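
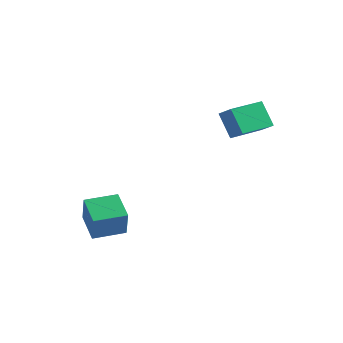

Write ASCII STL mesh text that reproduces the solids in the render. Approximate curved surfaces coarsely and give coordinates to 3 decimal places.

solid 
facet normal -0.605 0.756 0.252
outer loop
vertex -3.12 -2.565 0.289
vertex -1.819 -1.534 0.319
vertex -3.341 -2.241 -1.211
endloop
endfacet
facet normal -0.784 -0.621 -0.019
outer loop
vertex -2.361 -3.466 -1.619
vertex -3.12 -2.565 0.289
vertex -3.341 -2.241 -1.211
endloop
endfacet
facet normal -0.604 0.756 0.252
outer loop
vertex -3.341 -2.241 -1.211
vertex -1.819 -1.534 0.319
vertex -2.04 -1.211 -1.18
endloop
endfacet
facet normal -0.142 0.209 -0.968
outer loop
vertex -2.04 -1.211 -1.18
vertex -2.361 -3.466 -1.619
vertex -3.341 -2.241 -1.211
endloop
endfacet
facet normal 0.143 -0.208 0.968
outer loop
vertex -3.12 -2.565 0.289
vertex -0.839 -2.759 -0.089
vertex -1.819 -1.534 0.319
endloop
endfacet
facet normal -0.783 -0.621 -0.018
outer loop
vertex -2.14 -3.789 -0.12
vertex -3.12 -2.565 0.289
vertex -2.361 -3.466 -1.619
endloop
endfacet
facet normal 0.143 -0.209 0.967
outer loop
vertex -2.14 -3.789 -0.12
vertex -0.839 -2.759 -0.089
vertex -3.12 -2.565 0.289
endloop
endfacet
facet normal 0.784 0.621 0.018
outer loop
vertex -1.819 -1.534 0.319
vertex -0.839 -2.759 -0.089
vertex -2.04 -1.211 -1.18
endloop
endfacet
facet normal -0.143 0.209 -0.967
outer loop
vertex -1.06 -2.435 -1.589
vertex -2.361 -3.466 -1.619
vertex -2.04 -1.211 -1.18
endloop
endfacet
facet normal 0.784 0.621 0.019
outer loop
vertex -2.04 -1.211 -1.18
vertex -0.839 -2.759 -0.089
vertex -1.06 -2.435 -1.589
endloop
endfacet
facet normal 0.605 -0.756 -0.252
outer loop
vertex -1.06 -2.435 -1.589
vertex -2.14 -3.789 -0.12
vertex -2.361 -3.466 -1.619
endloop
endfacet
facet normal 0.604 -0.756 -0.252
outer loop
vertex -0.839 -2.759 -0.089
vertex -2.14 -3.789 -0.12
vertex -1.06 -2.435 -1.589
endloop
endfacet
facet normal -0.522 0.407 0.750
outer loop
vertex 2.488 2.019 4.998
vertex 3.455 3.793 4.709
vertex 1.807 2.289 4.378
endloop
endfacet
facet normal -0.474 -0.869 0.142
outer loop
vertex 2.605 1.667 3.231
vertex 2.488 2.019 4.998
vertex 1.807 2.289 4.378
endloop
endfacet
facet normal -0.521 0.406 0.750
outer loop
vertex 1.807 2.289 4.378
vertex 3.455 3.793 4.709
vertex 2.773 4.063 4.089
endloop
endfacet
facet normal -0.710 0.281 -0.646
outer loop
vertex 2.773 4.063 4.089
vertex 2.605 1.667 3.231
vertex 1.807 2.289 4.378
endloop
endfacet
facet normal 0.709 -0.281 0.646
outer loop
vertex 2.488 2.019 4.998
vertex 4.253 3.171 3.562
vertex 3.455 3.793 4.709
endloop
endfacet
facet normal -0.473 -0.869 0.142
outer loop
vertex 3.287 1.397 3.851
vertex 2.488 2.019 4.998
vertex 2.605 1.667 3.231
endloop
endfacet
facet normal 0.709 -0.281 0.646
outer loop
vertex 3.287 1.397 3.851
vertex 4.253 3.171 3.562
vertex 2.488 2.019 4.998
endloop
endfacet
facet normal 0.473 0.869 -0.142
outer loop
vertex 3.455 3.793 4.709
vertex 4.253 3.171 3.562
vertex 2.773 4.063 4.089
endloop
endfacet
facet normal -0.709 0.281 -0.647
outer loop
vertex 3.572 3.441 2.942
vertex 2.605 1.667 3.231
vertex 2.773 4.063 4.089
endloop
endfacet
facet normal 0.474 0.869 -0.142
outer loop
vertex 2.773 4.063 4.089
vertex 4.253 3.171 3.562
vertex 3.572 3.441 2.942
endloop
endfacet
facet normal 0.521 -0.406 -0.750
outer loop
vertex 3.572 3.441 2.942
vertex 3.287 1.397 3.851
vertex 2.605 1.667 3.231
endloop
endfacet
facet normal 0.522 -0.406 -0.750
outer loop
vertex 4.253 3.171 3.562
vertex 3.287 1.397 3.851
vertex 3.572 3.441 2.942
endloop
endfacet

endsolid


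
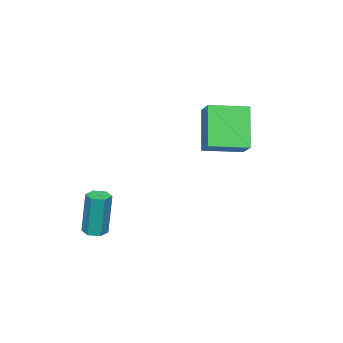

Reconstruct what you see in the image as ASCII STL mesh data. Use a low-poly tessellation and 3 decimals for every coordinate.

solid 
facet normal -0.001 -0.107 -0.994
outer loop
vertex 1.999 -2.553 -1.076
vertex 1.469 -2.569 -1.074
vertex 1.72 -2.105 -1.124
endloop
endfacet
facet normal 0.850 0.523 -0.056
outer loop
vertex 1.999 -2.553 -1.076
vertex 1.72 -2.105 -1.124
vertex 2.0 -2.335 0.972
endloop
endfacet
facet normal 0.850 0.524 -0.056
outer loop
vertex 2.0 -2.335 0.972
vertex 1.72 -2.105 -1.124
vertex 1.721 -1.887 0.925
endloop
endfacet
facet normal 0.001 0.105 0.995
outer loop
vertex 2.0 -2.335 0.972
vertex 1.721 -1.887 0.925
vertex 1.471 -2.351 0.974
endloop
endfacet
facet normal -0.001 -0.107 -0.994
outer loop
vertex 1.72 -2.105 -1.124
vertex 1.469 -2.569 -1.074
vertex 1.19 -2.121 -1.122
endloop
endfacet
facet normal -0.030 0.994 -0.106
outer loop
vertex 1.72 -2.105 -1.124
vertex 1.19 -2.121 -1.122
vertex 1.721 -1.887 0.925
endloop
endfacet
facet normal -0.030 0.994 -0.106
outer loop
vertex 1.721 -1.887 0.925
vertex 1.19 -2.121 -1.122
vertex 1.192 -1.903 0.927
endloop
endfacet
facet normal 0.001 0.105 0.995
outer loop
vertex 1.721 -1.887 0.925
vertex 1.192 -1.903 0.927
vertex 1.471 -2.351 0.974
endloop
endfacet
facet normal -0.001 -0.107 -0.994
outer loop
vertex 1.19 -2.121 -1.122
vertex 1.469 -2.569 -1.074
vertex 0.94 -2.585 -1.072
endloop
endfacet
facet normal -0.881 0.470 -0.049
outer loop
vertex 1.19 -2.121 -1.122
vertex 0.94 -2.585 -1.072
vertex 1.192 -1.903 0.927
endloop
endfacet
facet normal -0.881 0.471 -0.050
outer loop
vertex 1.192 -1.903 0.927
vertex 0.94 -2.585 -1.072
vertex 0.941 -2.367 0.976
endloop
endfacet
facet normal 0.001 0.105 0.995
outer loop
vertex 1.192 -1.903 0.927
vertex 0.941 -2.367 0.976
vertex 1.471 -2.351 0.974
endloop
endfacet
facet normal -0.001 -0.105 -0.995
outer loop
vertex 0.94 -2.585 -1.072
vertex 1.469 -2.569 -1.074
vertex 1.219 -3.033 -1.025
endloop
endfacet
facet normal -0.850 -0.524 0.056
outer loop
vertex 0.94 -2.585 -1.072
vertex 1.219 -3.033 -1.025
vertex 0.941 -2.367 0.976
endloop
endfacet
facet normal -0.850 -0.523 0.056
outer loop
vertex 0.941 -2.367 0.976
vertex 1.219 -3.033 -1.025
vertex 1.22 -2.815 1.024
endloop
endfacet
facet normal 0.001 0.107 0.994
outer loop
vertex 0.941 -2.367 0.976
vertex 1.22 -2.815 1.024
vertex 1.471 -2.351 0.974
endloop
endfacet
facet normal -0.001 -0.105 -0.995
outer loop
vertex 1.219 -3.033 -1.025
vertex 1.469 -2.569 -1.074
vertex 1.748 -3.017 -1.027
endloop
endfacet
facet normal 0.030 -0.994 0.106
outer loop
vertex 1.219 -3.033 -1.025
vertex 1.748 -3.017 -1.027
vertex 1.22 -2.815 1.024
endloop
endfacet
facet normal 0.030 -0.994 0.106
outer loop
vertex 1.22 -2.815 1.024
vertex 1.748 -3.017 -1.027
vertex 1.75 -2.799 1.022
endloop
endfacet
facet normal 0.001 0.107 0.994
outer loop
vertex 1.22 -2.815 1.024
vertex 1.75 -2.799 1.022
vertex 1.471 -2.351 0.974
endloop
endfacet
facet normal -0.001 -0.105 -0.995
outer loop
vertex 1.748 -3.017 -1.027
vertex 1.469 -2.569 -1.074
vertex 1.999 -2.553 -1.076
endloop
endfacet
facet normal 0.881 -0.471 0.049
outer loop
vertex 1.748 -3.017 -1.027
vertex 1.999 -2.553 -1.076
vertex 1.75 -2.799 1.022
endloop
endfacet
facet normal 0.881 -0.470 0.050
outer loop
vertex 1.75 -2.799 1.022
vertex 1.999 -2.553 -1.076
vertex 2.0 -2.335 0.972
endloop
endfacet
facet normal 0.001 0.107 0.994
outer loop
vertex 1.75 -2.799 1.022
vertex 2.0 -2.335 0.972
vertex 1.471 -2.351 0.974
endloop
endfacet
facet normal -0.448 -0.284 0.848
outer loop
vertex -2.798 0.007 5.035
vertex -3.969 1.279 4.843
vertex -3.522 -0.756 4.397
endloop
endfacet
facet normal 0.673 -0.731 0.110
outer loop
vertex -2.551 -0.139 2.557
vertex -2.798 0.007 5.035
vertex -3.522 -0.756 4.397
endloop
endfacet
facet normal -0.448 -0.284 0.848
outer loop
vertex -3.522 -0.756 4.397
vertex -3.969 1.279 4.843
vertex -4.693 0.517 4.205
endloop
endfacet
facet normal -0.589 -0.620 -0.519
outer loop
vertex -4.693 0.517 4.205
vertex -2.551 -0.139 2.557
vertex -3.522 -0.756 4.397
endloop
endfacet
facet normal 0.589 0.620 0.519
outer loop
vertex -2.798 0.007 5.035
vertex -2.998 1.896 3.003
vertex -3.969 1.279 4.843
endloop
endfacet
facet normal 0.673 -0.732 0.110
outer loop
vertex -1.827 0.623 3.195
vertex -2.798 0.007 5.035
vertex -2.551 -0.139 2.557
endloop
endfacet
facet normal 0.589 0.620 0.518
outer loop
vertex -1.827 0.623 3.195
vertex -2.998 1.896 3.003
vertex -2.798 0.007 5.035
endloop
endfacet
facet normal -0.673 0.731 -0.110
outer loop
vertex -3.969 1.279 4.843
vertex -2.998 1.896 3.003
vertex -4.693 0.517 4.205
endloop
endfacet
facet normal -0.589 -0.620 -0.518
outer loop
vertex -3.722 1.133 2.365
vertex -2.551 -0.139 2.557
vertex -4.693 0.517 4.205
endloop
endfacet
facet normal -0.673 0.731 -0.110
outer loop
vertex -4.693 0.517 4.205
vertex -2.998 1.896 3.003
vertex -3.722 1.133 2.365
endloop
endfacet
facet normal 0.448 0.284 -0.848
outer loop
vertex -3.722 1.133 2.365
vertex -1.827 0.623 3.195
vertex -2.551 -0.139 2.557
endloop
endfacet
facet normal 0.448 0.284 -0.848
outer loop
vertex -2.998 1.896 3.003
vertex -1.827 0.623 3.195
vertex -3.722 1.133 2.365
endloop
endfacet

endsolid


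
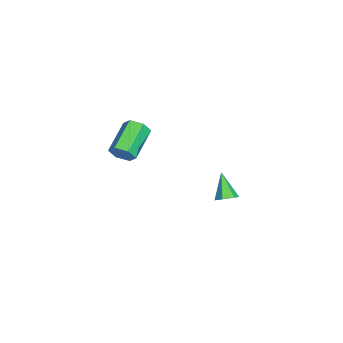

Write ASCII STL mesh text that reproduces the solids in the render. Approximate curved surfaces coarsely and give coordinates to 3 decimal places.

solid 
facet normal 0.840 -0.302 -0.451
outer loop
vertex 4.197 -1.68 4.057
vertex 3.795 -2.04 3.55
vertex 3.988 -1.335 3.437
endloop
endfacet
facet normal 0.464 0.831 0.306
outer loop
vertex 4.197 -1.68 4.057
vertex 3.988 -1.335 3.437
vertex 2.527 -1.08 4.956
endloop
endfacet
facet normal 0.464 0.831 0.307
outer loop
vertex 2.527 -1.08 4.956
vertex 3.988 -1.335 3.437
vertex 2.317 -0.734 4.336
endloop
endfacet
facet normal -0.839 0.301 0.452
outer loop
vertex 2.527 -1.08 4.956
vertex 2.317 -0.734 4.336
vertex 2.125 -1.44 4.45
endloop
endfacet
facet normal 0.839 -0.302 -0.452
outer loop
vertex 3.988 -1.335 3.437
vertex 3.795 -2.04 3.55
vertex 3.586 -1.694 2.93
endloop
endfacet
facet normal -0.012 0.821 -0.571
outer loop
vertex 3.988 -1.335 3.437
vertex 3.586 -1.694 2.93
vertex 2.317 -0.734 4.336
endloop
endfacet
facet normal -0.014 0.820 -0.572
outer loop
vertex 2.317 -0.734 4.336
vertex 3.586 -1.694 2.93
vertex 1.915 -1.094 3.83
endloop
endfacet
facet normal -0.839 0.301 0.452
outer loop
vertex 2.317 -0.734 4.336
vertex 1.915 -1.094 3.83
vertex 2.125 -1.44 4.45
endloop
endfacet
facet normal 0.839 -0.302 -0.452
outer loop
vertex 3.586 -1.694 2.93
vertex 3.795 -2.04 3.55
vertex 3.393 -2.4 3.044
endloop
endfacet
facet normal -0.477 -0.011 -0.879
outer loop
vertex 3.586 -1.694 2.93
vertex 3.393 -2.4 3.044
vertex 1.915 -1.094 3.83
endloop
endfacet
facet normal -0.477 -0.011 -0.879
outer loop
vertex 1.915 -1.094 3.83
vertex 3.393 -2.4 3.044
vertex 1.723 -1.8 3.943
endloop
endfacet
facet normal -0.840 0.301 0.452
outer loop
vertex 1.915 -1.094 3.83
vertex 1.723 -1.8 3.943
vertex 2.125 -1.44 4.45
endloop
endfacet
facet normal 0.839 -0.301 -0.452
outer loop
vertex 3.393 -2.4 3.044
vertex 3.795 -2.04 3.55
vertex 3.603 -2.746 3.664
endloop
endfacet
facet normal -0.464 -0.831 -0.307
outer loop
vertex 3.393 -2.4 3.044
vertex 3.603 -2.746 3.664
vertex 1.723 -1.8 3.943
endloop
endfacet
facet normal -0.464 -0.831 -0.306
outer loop
vertex 1.723 -1.8 3.943
vertex 3.603 -2.746 3.664
vertex 1.932 -2.145 4.563
endloop
endfacet
facet normal -0.840 0.302 0.451
outer loop
vertex 1.723 -1.8 3.943
vertex 1.932 -2.145 4.563
vertex 2.125 -1.44 4.45
endloop
endfacet
facet normal 0.839 -0.301 -0.452
outer loop
vertex 3.603 -2.746 3.664
vertex 3.795 -2.04 3.55
vertex 4.005 -2.386 4.17
endloop
endfacet
facet normal 0.013 -0.820 0.573
outer loop
vertex 3.603 -2.746 3.664
vertex 4.005 -2.386 4.17
vertex 1.932 -2.145 4.563
endloop
endfacet
facet normal 0.013 -0.821 0.571
outer loop
vertex 1.932 -2.145 4.563
vertex 4.005 -2.386 4.17
vertex 2.334 -1.786 5.07
endloop
endfacet
facet normal -0.839 0.302 0.452
outer loop
vertex 1.932 -2.145 4.563
vertex 2.334 -1.786 5.07
vertex 2.125 -1.44 4.45
endloop
endfacet
facet normal 0.840 -0.301 -0.452
outer loop
vertex 4.005 -2.386 4.17
vertex 3.795 -2.04 3.55
vertex 4.197 -1.68 4.057
endloop
endfacet
facet normal 0.477 0.011 0.879
outer loop
vertex 4.005 -2.386 4.17
vertex 4.197 -1.68 4.057
vertex 2.334 -1.786 5.07
endloop
endfacet
facet normal 0.477 0.011 0.879
outer loop
vertex 2.334 -1.786 5.07
vertex 4.197 -1.68 4.057
vertex 2.527 -1.08 4.956
endloop
endfacet
facet normal -0.839 0.302 0.452
outer loop
vertex 2.334 -1.786 5.07
vertex 2.527 -1.08 4.956
vertex 2.125 -1.44 4.45
endloop
endfacet
facet normal 0.595 0.209 -0.776
outer loop
vertex -0.329 2.752 -2.751
vertex -0.851 2.968 -3.093
vertex -0.506 3.387 -2.716
endloop
endfacet
facet normal 0.529 0.101 0.842
outer loop
vertex -0.329 2.752 -2.751
vertex -0.506 3.387 -2.716
vertex -1.869 2.612 -1.767
endloop
endfacet
facet normal 0.596 0.208 -0.776
outer loop
vertex -0.506 3.387 -2.716
vertex -0.851 2.968 -3.093
vertex -1.027 3.603 -3.058
endloop
endfacet
facet normal -0.051 0.808 0.587
outer loop
vertex -0.506 3.387 -2.716
vertex -1.027 3.603 -3.058
vertex -1.869 2.612 -1.767
endloop
endfacet
facet normal 0.596 0.208 -0.776
outer loop
vertex -1.027 3.603 -3.058
vertex -0.851 2.968 -3.093
vertex -1.372 3.185 -3.435
endloop
endfacet
facet normal -0.767 0.641 -0.008
outer loop
vertex -1.027 3.603 -3.058
vertex -1.372 3.185 -3.435
vertex -1.869 2.612 -1.767
endloop
endfacet
facet normal 0.596 0.209 -0.775
outer loop
vertex -1.372 3.185 -3.435
vertex -0.851 2.968 -3.093
vertex -1.195 2.55 -3.47
endloop
endfacet
facet normal -0.907 -0.234 -0.350
outer loop
vertex -1.372 3.185 -3.435
vertex -1.195 2.55 -3.47
vertex -1.869 2.612 -1.767
endloop
endfacet
facet normal 0.596 0.209 -0.775
outer loop
vertex -1.195 2.55 -3.47
vertex -0.851 2.968 -3.093
vertex -0.674 2.333 -3.128
endloop
endfacet
facet normal -0.328 -0.940 -0.096
outer loop
vertex -1.195 2.55 -3.47
vertex -0.674 2.333 -3.128
vertex -1.869 2.612 -1.767
endloop
endfacet
facet normal 0.595 0.209 -0.776
outer loop
vertex -0.674 2.333 -3.128
vertex -0.851 2.968 -3.093
vertex -0.329 2.752 -2.751
endloop
endfacet
facet normal 0.390 -0.772 0.501
outer loop
vertex -0.674 2.333 -3.128
vertex -0.329 2.752 -2.751
vertex -1.869 2.612 -1.767
endloop
endfacet

endsolid


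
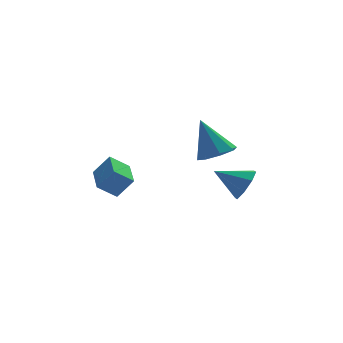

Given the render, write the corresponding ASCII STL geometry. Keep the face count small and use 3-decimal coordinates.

solid 
facet normal 0.260 -0.397 -0.880
outer loop
vertex 3.983 -3.661 -0.471
vertex 3.121 -3.653 -0.729
vertex 3.808 -3.075 -0.787
endloop
endfacet
facet normal 0.753 0.472 0.459
outer loop
vertex 3.983 -3.661 -0.471
vertex 3.808 -3.075 -0.787
vertex 2.619 -2.887 0.969
endloop
endfacet
facet normal 0.261 -0.398 -0.880
outer loop
vertex 3.808 -3.075 -0.787
vertex 3.121 -3.653 -0.729
vertex 3.23 -2.828 -1.07
endloop
endfacet
facet normal 0.336 0.933 0.128
outer loop
vertex 3.808 -3.075 -0.787
vertex 3.23 -2.828 -1.07
vertex 2.619 -2.887 0.969
endloop
endfacet
facet normal 0.260 -0.398 -0.880
outer loop
vertex 3.23 -2.828 -1.07
vertex 3.121 -3.653 -0.729
vertex 2.589 -3.064 -1.153
endloop
endfacet
facet normal -0.336 0.939 -0.074
outer loop
vertex 3.23 -2.828 -1.07
vertex 2.589 -3.064 -1.153
vertex 2.619 -2.887 0.969
endloop
endfacet
facet normal 0.260 -0.398 -0.880
outer loop
vertex 2.589 -3.064 -1.153
vertex 3.121 -3.653 -0.729
vertex 2.259 -3.646 -0.987
endloop
endfacet
facet normal -0.873 0.487 -0.028
outer loop
vertex 2.589 -3.064 -1.153
vertex 2.259 -3.646 -0.987
vertex 2.619 -2.887 0.969
endloop
endfacet
facet normal 0.260 -0.397 -0.880
outer loop
vertex 2.259 -3.646 -0.987
vertex 3.121 -3.653 -0.729
vertex 2.434 -4.232 -0.671
endloop
endfacet
facet normal -0.958 -0.158 0.238
outer loop
vertex 2.259 -3.646 -0.987
vertex 2.434 -4.232 -0.671
vertex 2.619 -2.887 0.969
endloop
endfacet
facet normal 0.260 -0.397 -0.880
outer loop
vertex 2.434 -4.232 -0.671
vertex 3.121 -3.653 -0.729
vertex 3.012 -4.479 -0.389
endloop
endfacet
facet normal -0.542 -0.619 0.569
outer loop
vertex 2.434 -4.232 -0.671
vertex 3.012 -4.479 -0.389
vertex 2.619 -2.887 0.969
endloop
endfacet
facet normal 0.260 -0.397 -0.880
outer loop
vertex 3.012 -4.479 -0.389
vertex 3.121 -3.653 -0.729
vertex 3.653 -4.243 -0.306
endloop
endfacet
facet normal 0.130 -0.625 0.770
outer loop
vertex 3.012 -4.479 -0.389
vertex 3.653 -4.243 -0.306
vertex 2.619 -2.887 0.969
endloop
endfacet
facet normal 0.260 -0.397 -0.880
outer loop
vertex 3.653 -4.243 -0.306
vertex 3.121 -3.653 -0.729
vertex 3.983 -3.661 -0.471
endloop
endfacet
facet normal 0.667 -0.173 0.725
outer loop
vertex 3.653 -4.243 -0.306
vertex 3.983 -3.661 -0.471
vertex 2.619 -2.887 0.969
endloop
endfacet
facet normal -0.783 0.090 0.616
outer loop
vertex -1.483 -4.237 -0.758
vertex -1.257 -2.756 -0.686
vertex -2.165 -4.09 -1.647
endloop
endfacet
facet normal -0.151 -0.987 -0.048
outer loop
vertex -1.343 -4.184 -2.294
vertex -1.483 -4.237 -0.758
vertex -2.165 -4.09 -1.647
endloop
endfacet
facet normal -0.783 0.090 0.616
outer loop
vertex -2.165 -4.09 -1.647
vertex -1.257 -2.756 -0.686
vertex -1.939 -2.609 -1.575
endloop
endfacet
facet normal -0.604 0.130 -0.786
outer loop
vertex -1.939 -2.609 -1.575
vertex -1.343 -4.184 -2.294
vertex -2.165 -4.09 -1.647
endloop
endfacet
facet normal 0.604 -0.130 0.786
outer loop
vertex -1.483 -4.237 -0.758
vertex -0.435 -2.85 -1.333
vertex -1.257 -2.756 -0.686
endloop
endfacet
facet normal -0.151 -0.987 -0.048
outer loop
vertex -0.661 -4.331 -1.405
vertex -1.483 -4.237 -0.758
vertex -1.343 -4.184 -2.294
endloop
endfacet
facet normal 0.604 -0.130 0.786
outer loop
vertex -0.661 -4.331 -1.405
vertex -0.435 -2.85 -1.333
vertex -1.483 -4.237 -0.758
endloop
endfacet
facet normal 0.151 0.987 0.048
outer loop
vertex -1.257 -2.756 -0.686
vertex -0.435 -2.85 -1.333
vertex -1.939 -2.609 -1.575
endloop
endfacet
facet normal -0.604 0.130 -0.786
outer loop
vertex -1.117 -2.703 -2.222
vertex -1.343 -4.184 -2.294
vertex -1.939 -2.609 -1.575
endloop
endfacet
facet normal 0.151 0.987 0.048
outer loop
vertex -1.939 -2.609 -1.575
vertex -0.435 -2.85 -1.333
vertex -1.117 -2.703 -2.222
endloop
endfacet
facet normal 0.783 -0.090 -0.616
outer loop
vertex -1.117 -2.703 -2.222
vertex -0.661 -4.331 -1.405
vertex -1.343 -4.184 -2.294
endloop
endfacet
facet normal 0.783 -0.090 -0.616
outer loop
vertex -0.435 -2.85 -1.333
vertex -0.661 -4.331 -1.405
vertex -1.117 -2.703 -2.222
endloop
endfacet
facet normal 0.797 -0.373 -0.476
outer loop
vertex 4.761 -3.647 -2.013
vertex 4.225 -4.143 -2.522
vertex 4.572 -3.325 -2.582
endloop
endfacet
facet normal 0.093 0.879 0.467
outer loop
vertex 4.761 -3.647 -2.013
vertex 4.572 -3.325 -2.582
vertex 3.015 -3.577 -1.798
endloop
endfacet
facet normal 0.796 -0.373 -0.476
outer loop
vertex 4.572 -3.325 -2.582
vertex 4.225 -4.143 -2.522
vertex 4.179 -3.482 -3.116
endloop
endfacet
facet normal -0.219 0.968 -0.124
outer loop
vertex 4.572 -3.325 -2.582
vertex 4.179 -3.482 -3.116
vertex 3.015 -3.577 -1.798
endloop
endfacet
facet normal 0.796 -0.373 -0.476
outer loop
vertex 4.179 -3.482 -3.116
vertex 4.225 -4.143 -2.522
vertex 3.813 -4.026 -3.302
endloop
endfacet
facet normal -0.624 0.594 -0.508
outer loop
vertex 4.179 -3.482 -3.116
vertex 3.813 -4.026 -3.302
vertex 3.015 -3.577 -1.798
endloop
endfacet
facet normal 0.796 -0.372 -0.477
outer loop
vertex 3.813 -4.026 -3.302
vertex 4.225 -4.143 -2.522
vertex 3.689 -4.638 -3.031
endloop
endfacet
facet normal -0.886 -0.025 -0.463
outer loop
vertex 3.813 -4.026 -3.302
vertex 3.689 -4.638 -3.031
vertex 3.015 -3.577 -1.798
endloop
endfacet
facet normal 0.796 -0.372 -0.477
outer loop
vertex 3.689 -4.638 -3.031
vertex 4.225 -4.143 -2.522
vertex 3.879 -4.961 -2.462
endloop
endfacet
facet normal -0.851 -0.525 -0.014
outer loop
vertex 3.689 -4.638 -3.031
vertex 3.879 -4.961 -2.462
vertex 3.015 -3.577 -1.798
endloop
endfacet
facet normal 0.796 -0.372 -0.477
outer loop
vertex 3.879 -4.961 -2.462
vertex 4.225 -4.143 -2.522
vertex 4.272 -4.804 -1.928
endloop
endfacet
facet normal -0.539 -0.613 0.577
outer loop
vertex 3.879 -4.961 -2.462
vertex 4.272 -4.804 -1.928
vertex 3.015 -3.577 -1.798
endloop
endfacet
facet normal 0.797 -0.372 -0.477
outer loop
vertex 4.272 -4.804 -1.928
vertex 4.225 -4.143 -2.522
vertex 4.637 -4.26 -1.742
endloop
endfacet
facet normal -0.134 -0.239 0.962
outer loop
vertex 4.272 -4.804 -1.928
vertex 4.637 -4.26 -1.742
vertex 3.015 -3.577 -1.798
endloop
endfacet
facet normal 0.797 -0.372 -0.477
outer loop
vertex 4.637 -4.26 -1.742
vertex 4.225 -4.143 -2.522
vertex 4.761 -3.647 -2.013
endloop
endfacet
facet normal 0.128 0.379 0.916
outer loop
vertex 4.637 -4.26 -1.742
vertex 4.761 -3.647 -2.013
vertex 3.015 -3.577 -1.798
endloop
endfacet

endsolid


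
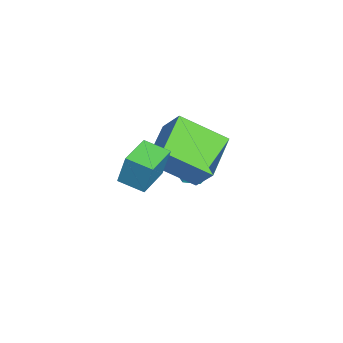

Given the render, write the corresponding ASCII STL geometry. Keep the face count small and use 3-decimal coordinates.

solid 
facet normal -0.932 0.361 0.036
outer loop
vertex 2.028 2.189 0.385
vertex 2.347 3.038 0.139
vertex 1.878 1.916 -0.753
endloop
endfacet
facet normal -0.339 -0.904 0.261
outer loop
vertex 3.053 1.462 -0.799
vertex 2.028 2.189 0.385
vertex 1.878 1.916 -0.753
endloop
endfacet
facet normal -0.932 0.361 0.036
outer loop
vertex 1.878 1.916 -0.753
vertex 2.347 3.038 0.139
vertex 2.197 2.765 -0.999
endloop
endfacet
facet normal -0.127 -0.232 -0.964
outer loop
vertex 2.197 2.765 -0.999
vertex 3.053 1.462 -0.799
vertex 1.878 1.916 -0.753
endloop
endfacet
facet normal 0.127 0.232 0.964
outer loop
vertex 2.028 2.189 0.385
vertex 3.522 2.584 0.093
vertex 2.347 3.038 0.139
endloop
endfacet
facet normal -0.339 -0.904 0.261
outer loop
vertex 3.203 1.735 0.339
vertex 2.028 2.189 0.385
vertex 3.053 1.462 -0.799
endloop
endfacet
facet normal 0.127 0.232 0.964
outer loop
vertex 3.203 1.735 0.339
vertex 3.522 2.584 0.093
vertex 2.028 2.189 0.385
endloop
endfacet
facet normal 0.339 0.904 -0.261
outer loop
vertex 2.347 3.038 0.139
vertex 3.522 2.584 0.093
vertex 2.197 2.765 -0.999
endloop
endfacet
facet normal -0.127 -0.232 -0.964
outer loop
vertex 3.372 2.311 -1.045
vertex 3.053 1.462 -0.799
vertex 2.197 2.765 -0.999
endloop
endfacet
facet normal 0.339 0.904 -0.261
outer loop
vertex 2.197 2.765 -0.999
vertex 3.522 2.584 0.093
vertex 3.372 2.311 -1.045
endloop
endfacet
facet normal 0.932 -0.361 -0.036
outer loop
vertex 3.372 2.311 -1.045
vertex 3.203 1.735 0.339
vertex 3.053 1.462 -0.799
endloop
endfacet
facet normal 0.932 -0.361 -0.036
outer loop
vertex 3.522 2.584 0.093
vertex 3.203 1.735 0.339
vertex 3.372 2.311 -1.045
endloop
endfacet
facet normal -0.453 -0.475 -0.754
outer loop
vertex -0.457 2.579 -0.64
vertex -0.449 4.167 -1.646
vertex 1.094 2.152 -1.303
endloop
endfacet
facet normal -0.004 -0.845 0.535
outer loop
vertex 1.629 2.713 -0.414
vertex -0.457 2.579 -0.64
vertex 1.094 2.152 -1.303
endloop
endfacet
facet normal -0.453 -0.475 -0.754
outer loop
vertex 1.094 2.152 -1.303
vertex -0.449 4.167 -1.646
vertex 1.102 3.74 -2.309
endloop
endfacet
facet normal 0.891 -0.246 -0.381
outer loop
vertex 1.102 3.74 -2.309
vertex 1.629 2.713 -0.414
vertex 1.094 2.152 -1.303
endloop
endfacet
facet normal -0.891 0.246 0.381
outer loop
vertex -0.457 2.579 -0.64
vertex 0.086 4.728 -0.757
vertex -0.449 4.167 -1.646
endloop
endfacet
facet normal -0.004 -0.845 0.535
outer loop
vertex 0.078 3.14 0.249
vertex -0.457 2.579 -0.64
vertex 1.629 2.713 -0.414
endloop
endfacet
facet normal -0.891 0.246 0.381
outer loop
vertex 0.078 3.14 0.249
vertex 0.086 4.728 -0.757
vertex -0.457 2.579 -0.64
endloop
endfacet
facet normal 0.004 0.845 -0.535
outer loop
vertex -0.449 4.167 -1.646
vertex 0.086 4.728 -0.757
vertex 1.102 3.74 -2.309
endloop
endfacet
facet normal 0.891 -0.246 -0.381
outer loop
vertex 1.637 4.301 -1.42
vertex 1.629 2.713 -0.414
vertex 1.102 3.74 -2.309
endloop
endfacet
facet normal 0.004 0.845 -0.535
outer loop
vertex 1.102 3.74 -2.309
vertex 0.086 4.728 -0.757
vertex 1.637 4.301 -1.42
endloop
endfacet
facet normal 0.453 0.475 0.754
outer loop
vertex 1.637 4.301 -1.42
vertex 0.078 3.14 0.249
vertex 1.629 2.713 -0.414
endloop
endfacet
facet normal 0.453 0.475 0.754
outer loop
vertex 0.086 4.728 -0.757
vertex 0.078 3.14 0.249
vertex 1.637 4.301 -1.42
endloop
endfacet
facet normal -0.361 -0.155 -0.920
outer loop
vertex -0.809 3.774 -3.623
vertex -1.268 3.482 -3.394
vertex -1.301 4.065 -3.479
endloop
endfacet
facet normal 0.521 0.851 0.060
outer loop
vertex -0.809 3.774 -3.623
vertex -1.301 4.065 -3.479
vertex -0.812 3.678 -2.226
endloop
endfacet
facet normal -0.358 -0.155 -0.921
outer loop
vertex -1.301 4.065 -3.479
vertex -1.268 3.482 -3.394
vertex -1.761 3.773 -3.251
endloop
endfacet
facet normal -0.344 0.851 0.397
outer loop
vertex -1.301 4.065 -3.479
vertex -1.761 3.773 -3.251
vertex -0.812 3.678 -2.226
endloop
endfacet
facet normal -0.359 -0.155 -0.921
outer loop
vertex -1.761 3.773 -3.251
vertex -1.268 3.482 -3.394
vertex -1.727 3.19 -3.166
endloop
endfacet
facet normal -0.730 0.057 0.681
outer loop
vertex -1.761 3.773 -3.251
vertex -1.727 3.19 -3.166
vertex -0.812 3.678 -2.226
endloop
endfacet
facet normal -0.359 -0.154 -0.920
outer loop
vertex -1.727 3.19 -3.166
vertex -1.268 3.482 -3.394
vertex -1.234 2.899 -3.31
endloop
endfacet
facet normal -0.252 -0.737 0.627
outer loop
vertex -1.727 3.19 -3.166
vertex -1.234 2.899 -3.31
vertex -0.812 3.678 -2.226
endloop
endfacet
facet normal -0.359 -0.154 -0.920
outer loop
vertex -1.234 2.899 -3.31
vertex -1.268 3.482 -3.394
vertex -0.775 3.191 -3.538
endloop
endfacet
facet normal 0.612 -0.736 0.290
outer loop
vertex -1.234 2.899 -3.31
vertex -0.775 3.191 -3.538
vertex -0.812 3.678 -2.226
endloop
endfacet
facet normal -0.360 -0.155 -0.920
outer loop
vertex -0.775 3.191 -3.538
vertex -1.268 3.482 -3.394
vertex -0.809 3.774 -3.623
endloop
endfacet
facet normal 0.998 0.059 0.006
outer loop
vertex -0.775 3.191 -3.538
vertex -0.809 3.774 -3.623
vertex -0.812 3.678 -2.226
endloop
endfacet

endsolid


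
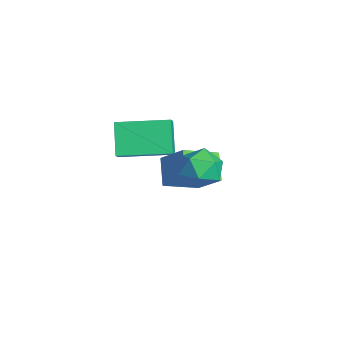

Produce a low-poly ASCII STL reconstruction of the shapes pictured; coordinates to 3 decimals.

solid 
facet normal -0.652 0.113 0.750
outer loop
vertex -2.142 -4.701 3.214
vertex -1.601 -2.784 3.395
vertex -2.758 -4.473 2.644
endloop
endfacet
facet normal -0.271 -0.958 -0.091
outer loop
vertex -1.819 -4.636 1.565
vertex -2.142 -4.701 3.214
vertex -2.758 -4.473 2.644
endloop
endfacet
facet normal -0.652 0.113 0.750
outer loop
vertex -2.758 -4.473 2.644
vertex -1.601 -2.784 3.395
vertex -2.217 -2.556 2.825
endloop
endfacet
facet normal -0.708 0.262 -0.656
outer loop
vertex -2.217 -2.556 2.825
vertex -1.819 -4.636 1.565
vertex -2.758 -4.473 2.644
endloop
endfacet
facet normal 0.708 -0.262 0.656
outer loop
vertex -2.142 -4.701 3.214
vertex -0.662 -2.947 2.316
vertex -1.601 -2.784 3.395
endloop
endfacet
facet normal -0.271 -0.958 -0.091
outer loop
vertex -1.203 -4.864 2.135
vertex -2.142 -4.701 3.214
vertex -1.819 -4.636 1.565
endloop
endfacet
facet normal 0.708 -0.262 0.656
outer loop
vertex -1.203 -4.864 2.135
vertex -0.662 -2.947 2.316
vertex -2.142 -4.701 3.214
endloop
endfacet
facet normal 0.271 0.958 0.091
outer loop
vertex -1.601 -2.784 3.395
vertex -0.662 -2.947 2.316
vertex -2.217 -2.556 2.825
endloop
endfacet
facet normal -0.708 0.262 -0.656
outer loop
vertex -1.278 -2.719 1.746
vertex -1.819 -4.636 1.565
vertex -2.217 -2.556 2.825
endloop
endfacet
facet normal 0.271 0.958 0.091
outer loop
vertex -2.217 -2.556 2.825
vertex -0.662 -2.947 2.316
vertex -1.278 -2.719 1.746
endloop
endfacet
facet normal 0.652 -0.113 -0.750
outer loop
vertex -1.278 -2.719 1.746
vertex -1.203 -4.864 2.135
vertex -1.819 -4.636 1.565
endloop
endfacet
facet normal 0.652 -0.113 -0.750
outer loop
vertex -0.662 -2.947 2.316
vertex -1.203 -4.864 2.135
vertex -1.278 -2.719 1.746
endloop
endfacet
facet normal -0.607 -0.406 -0.683
outer loop
vertex -1.65 -3.153 1.35
vertex -1.897 -1.787 0.757
vertex -0.709 -3.306 0.605
endloop
endfacet
facet normal 0.164 -0.905 0.393
outer loop
vertex 0.177 -2.713 1.603
vertex -1.65 -3.153 1.35
vertex -0.709 -3.306 0.605
endloop
endfacet
facet normal -0.607 -0.406 -0.683
outer loop
vertex -0.709 -3.306 0.605
vertex -1.897 -1.787 0.757
vertex -0.956 -1.94 0.012
endloop
endfacet
facet normal 0.778 -0.127 -0.615
outer loop
vertex -0.956 -1.94 0.012
vertex 0.177 -2.713 1.603
vertex -0.709 -3.306 0.605
endloop
endfacet
facet normal -0.778 0.127 0.615
outer loop
vertex -1.65 -3.153 1.35
vertex -1.011 -1.194 1.755
vertex -1.897 -1.787 0.757
endloop
endfacet
facet normal 0.164 -0.905 0.393
outer loop
vertex -0.764 -2.56 2.348
vertex -1.65 -3.153 1.35
vertex 0.177 -2.713 1.603
endloop
endfacet
facet normal -0.778 0.127 0.615
outer loop
vertex -0.764 -2.56 2.348
vertex -1.011 -1.194 1.755
vertex -1.65 -3.153 1.35
endloop
endfacet
facet normal -0.164 0.905 -0.393
outer loop
vertex -1.897 -1.787 0.757
vertex -1.011 -1.194 1.755
vertex -0.956 -1.94 0.012
endloop
endfacet
facet normal 0.778 -0.127 -0.615
outer loop
vertex -0.07 -1.347 1.01
vertex 0.177 -2.713 1.603
vertex -0.956 -1.94 0.012
endloop
endfacet
facet normal -0.164 0.905 -0.393
outer loop
vertex -0.956 -1.94 0.012
vertex -1.011 -1.194 1.755
vertex -0.07 -1.347 1.01
endloop
endfacet
facet normal 0.607 0.406 0.683
outer loop
vertex -0.07 -1.347 1.01
vertex -0.764 -2.56 2.348
vertex 0.177 -2.713 1.603
endloop
endfacet
facet normal 0.607 0.406 0.683
outer loop
vertex -1.011 -1.194 1.755
vertex -0.764 -2.56 2.348
vertex -0.07 -1.347 1.01
endloop
endfacet
facet normal -0.666 0.664 0.341
outer loop
vertex 2.11 -1.925 3.837
vertex 1.477 -2.465 3.652
vertex 1.847 -2.488 4.419
endloop
endfacet
facet normal -0.044 0.728 0.684
outer loop
vertex 2.11 -1.925 3.837
vertex 1.847 -2.488 4.419
vertex 2.679 -2.34 4.315
endloop
endfacet
facet normal 0.463 0.864 0.199
outer loop
vertex 2.11 -1.925 3.837
vertex 2.679 -2.34 4.315
vertex 2.824 -2.226 3.483
endloop
endfacet
facet normal 0.153 0.883 -0.443
outer loop
vertex 2.11 -1.925 3.837
vertex 2.824 -2.226 3.483
vertex 2.081 -2.303 3.074
endloop
endfacet
facet normal -0.544 0.760 -0.356
outer loop
vertex 2.11 -1.925 3.837
vertex 2.081 -2.303 3.074
vertex 1.477 -2.465 3.652
endloop
endfacet
facet normal 0.106 0.101 0.989
outer loop
vertex 2.679 -2.34 4.315
vertex 1.847 -2.488 4.419
vertex 2.399 -3.137 4.426
endloop
endfacet
facet normal -0.901 -0.004 0.434
outer loop
vertex 1.847 -2.488 4.419
vertex 1.477 -2.465 3.652
vertex 1.656 -3.214 4.017
endloop
endfacet
facet normal -0.704 0.151 -0.694
outer loop
vertex 1.477 -2.465 3.652
vertex 2.081 -2.303 3.074
vertex 1.801 -3.1 3.185
endloop
endfacet
facet normal 0.423 0.351 -0.835
outer loop
vertex 2.081 -2.303 3.074
vertex 2.824 -2.226 3.483
vertex 2.633 -2.952 3.081
endloop
endfacet
facet normal 0.925 0.321 0.205
outer loop
vertex 2.824 -2.226 3.483
vertex 2.679 -2.34 4.315
vertex 3.003 -2.975 3.848
endloop
endfacet
facet normal -0.153 -0.883 0.443
outer loop
vertex 2.37 -3.515 3.663
vertex 2.399 -3.137 4.426
vertex 1.656 -3.214 4.017
endloop
endfacet
facet normal -0.463 -0.864 -0.199
outer loop
vertex 2.37 -3.515 3.663
vertex 1.656 -3.214 4.017
vertex 1.801 -3.1 3.185
endloop
endfacet
facet normal 0.044 -0.728 -0.684
outer loop
vertex 2.37 -3.515 3.663
vertex 1.801 -3.1 3.185
vertex 2.633 -2.952 3.081
endloop
endfacet
facet normal 0.666 -0.664 -0.341
outer loop
vertex 2.37 -3.515 3.663
vertex 2.633 -2.952 3.081
vertex 3.003 -2.975 3.848
endloop
endfacet
facet normal 0.544 -0.760 0.356
outer loop
vertex 2.37 -3.515 3.663
vertex 3.003 -2.975 3.848
vertex 2.399 -3.137 4.426
endloop
endfacet
facet normal -0.423 -0.351 0.835
outer loop
vertex 1.656 -3.214 4.017
vertex 2.399 -3.137 4.426
vertex 1.847 -2.488 4.419
endloop
endfacet
facet normal -0.925 -0.321 -0.205
outer loop
vertex 1.801 -3.1 3.185
vertex 1.656 -3.214 4.017
vertex 1.477 -2.465 3.652
endloop
endfacet
facet normal -0.106 -0.101 -0.989
outer loop
vertex 2.633 -2.952 3.081
vertex 1.801 -3.1 3.185
vertex 2.081 -2.303 3.074
endloop
endfacet
facet normal 0.901 0.004 -0.434
outer loop
vertex 3.003 -2.975 3.848
vertex 2.633 -2.952 3.081
vertex 2.824 -2.226 3.483
endloop
endfacet
facet normal 0.704 -0.151 0.694
outer loop
vertex 2.399 -3.137 4.426
vertex 3.003 -2.975 3.848
vertex 2.679 -2.34 4.315
endloop
endfacet

endsolid


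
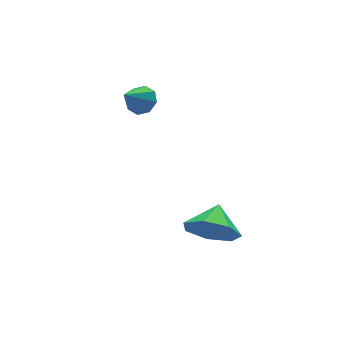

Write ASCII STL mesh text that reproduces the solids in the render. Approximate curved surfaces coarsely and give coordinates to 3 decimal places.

solid 
facet normal -0.626 -0.639 -0.447
outer loop
vertex 2.621 -2.685 -4.36
vertex 1.885 -2.513 -3.575
vertex 2.011 -1.979 -4.516
endloop
endfacet
facet normal 0.733 0.543 -0.409
outer loop
vertex 2.621 -2.685 -4.36
vertex 2.011 -1.979 -4.516
vertex 2.655 -1.727 -3.025
endloop
endfacet
facet normal -0.625 -0.640 -0.447
outer loop
vertex 2.011 -1.979 -4.516
vertex 1.885 -2.513 -3.575
vertex 1.306 -1.676 -3.963
endloop
endfacet
facet normal 0.210 0.945 -0.250
outer loop
vertex 2.011 -1.979 -4.516
vertex 1.306 -1.676 -3.963
vertex 2.655 -1.727 -3.025
endloop
endfacet
facet normal -0.626 -0.640 -0.446
outer loop
vertex 1.306 -1.676 -3.963
vertex 1.885 -2.513 -3.575
vertex 1.037 -2.003 -3.117
endloop
endfacet
facet normal -0.177 0.936 0.305
outer loop
vertex 1.306 -1.676 -3.963
vertex 1.037 -2.003 -3.117
vertex 2.655 -1.727 -3.025
endloop
endfacet
facet normal -0.626 -0.639 -0.447
outer loop
vertex 1.037 -2.003 -3.117
vertex 1.885 -2.513 -3.575
vertex 1.407 -2.715 -2.616
endloop
endfacet
facet normal -0.137 0.522 0.842
outer loop
vertex 1.037 -2.003 -3.117
vertex 1.407 -2.715 -2.616
vertex 2.655 -1.727 -3.025
endloop
endfacet
facet normal -0.625 -0.640 -0.447
outer loop
vertex 1.407 -2.715 -2.616
vertex 1.885 -2.513 -3.575
vertex 2.137 -3.275 -2.836
endloop
endfacet
facet normal 0.300 0.016 0.954
outer loop
vertex 1.407 -2.715 -2.616
vertex 2.137 -3.275 -2.836
vertex 2.655 -1.727 -3.025
endloop
endfacet
facet normal -0.626 -0.640 -0.446
outer loop
vertex 2.137 -3.275 -2.836
vertex 1.885 -2.513 -3.575
vertex 2.677 -3.262 -3.613
endloop
endfacet
facet normal 0.806 -0.202 0.557
outer loop
vertex 2.137 -3.275 -2.836
vertex 2.677 -3.262 -3.613
vertex 2.655 -1.727 -3.025
endloop
endfacet
facet normal -0.626 -0.639 -0.447
outer loop
vertex 2.677 -3.262 -3.613
vertex 1.885 -2.513 -3.575
vertex 2.621 -2.685 -4.36
endloop
endfacet
facet normal 0.998 0.033 -0.049
outer loop
vertex 2.677 -3.262 -3.613
vertex 2.621 -2.685 -4.36
vertex 2.655 -1.727 -3.025
endloop
endfacet
facet normal 0.688 0.243 -0.684
outer loop
vertex 2.072 1.822 0.989
vertex 1.601 1.985 0.573
vertex 1.942 2.3 1.028
endloop
endfacet
facet normal 0.320 0.010 0.947
outer loop
vertex 2.072 1.822 0.989
vertex 1.942 2.3 1.028
vertex 0.719 1.675 1.447
endloop
endfacet
facet normal 0.688 0.242 -0.684
outer loop
vertex 1.942 2.3 1.028
vertex 1.601 1.985 0.573
vertex 1.611 2.594 0.799
endloop
endfacet
facet normal -0.028 0.594 0.804
outer loop
vertex 1.942 2.3 1.028
vertex 1.611 2.594 0.799
vertex 0.719 1.675 1.447
endloop
endfacet
facet normal 0.689 0.242 -0.683
outer loop
vertex 1.611 2.594 0.799
vertex 1.601 1.985 0.573
vertex 1.275 2.531 0.438
endloop
endfacet
facet normal -0.530 0.768 0.359
outer loop
vertex 1.611 2.594 0.799
vertex 1.275 2.531 0.438
vertex 0.719 1.675 1.447
endloop
endfacet
facet normal 0.688 0.242 -0.684
outer loop
vertex 1.275 2.531 0.438
vertex 1.601 1.985 0.573
vertex 1.129 2.149 0.156
endloop
endfacet
facet normal -0.893 0.433 -0.124
outer loop
vertex 1.275 2.531 0.438
vertex 1.129 2.149 0.156
vertex 0.719 1.675 1.447
endloop
endfacet
facet normal 0.688 0.242 -0.684
outer loop
vertex 1.129 2.149 0.156
vertex 1.601 1.985 0.573
vertex 1.26 1.67 0.118
endloop
endfacet
facet normal -0.904 -0.218 -0.367
outer loop
vertex 1.129 2.149 0.156
vertex 1.26 1.67 0.118
vertex 0.719 1.675 1.447
endloop
endfacet
facet normal 0.688 0.242 -0.684
outer loop
vertex 1.26 1.67 0.118
vertex 1.601 1.985 0.573
vertex 1.59 1.376 0.346
endloop
endfacet
facet normal -0.557 -0.799 -0.224
outer loop
vertex 1.26 1.67 0.118
vertex 1.59 1.376 0.346
vertex 0.719 1.675 1.447
endloop
endfacet
facet normal 0.689 0.242 -0.683
outer loop
vertex 1.59 1.376 0.346
vertex 1.601 1.985 0.573
vertex 1.926 1.439 0.707
endloop
endfacet
facet normal -0.055 -0.974 0.221
outer loop
vertex 1.59 1.376 0.346
vertex 1.926 1.439 0.707
vertex 0.719 1.675 1.447
endloop
endfacet
facet normal 0.688 0.242 -0.684
outer loop
vertex 1.926 1.439 0.707
vertex 1.601 1.985 0.573
vertex 2.072 1.822 0.989
endloop
endfacet
facet normal 0.308 -0.637 0.706
outer loop
vertex 1.926 1.439 0.707
vertex 2.072 1.822 0.989
vertex 0.719 1.675 1.447
endloop
endfacet

endsolid


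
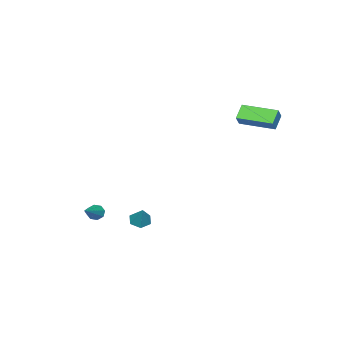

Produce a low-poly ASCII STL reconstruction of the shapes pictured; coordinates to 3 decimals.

solid 
facet normal -0.732 -0.098 0.675
outer loop
vertex -2.443 2.729 4.512
vertex -2.82 4.782 4.401
vertex -2.995 2.594 3.894
endloop
endfacet
facet normal 0.181 -0.982 0.053
outer loop
vertex -2.22 2.698 3.179
vertex -2.443 2.729 4.512
vertex -2.995 2.594 3.894
endloop
endfacet
facet normal -0.732 -0.098 0.675
outer loop
vertex -2.995 2.594 3.894
vertex -2.82 4.782 4.401
vertex -3.372 4.647 3.783
endloop
endfacet
facet normal -0.658 -0.161 -0.736
outer loop
vertex -3.372 4.647 3.783
vertex -2.22 2.698 3.179
vertex -2.995 2.594 3.894
endloop
endfacet
facet normal 0.658 0.161 0.736
outer loop
vertex -2.443 2.729 4.512
vertex -2.045 4.886 3.686
vertex -2.82 4.782 4.401
endloop
endfacet
facet normal 0.181 -0.982 0.053
outer loop
vertex -1.668 2.833 3.797
vertex -2.443 2.729 4.512
vertex -2.22 2.698 3.179
endloop
endfacet
facet normal 0.658 0.161 0.736
outer loop
vertex -1.668 2.833 3.797
vertex -2.045 4.886 3.686
vertex -2.443 2.729 4.512
endloop
endfacet
facet normal -0.181 0.982 -0.053
outer loop
vertex -2.82 4.782 4.401
vertex -2.045 4.886 3.686
vertex -3.372 4.647 3.783
endloop
endfacet
facet normal -0.658 -0.161 -0.736
outer loop
vertex -2.597 4.751 3.068
vertex -2.22 2.698 3.179
vertex -3.372 4.647 3.783
endloop
endfacet
facet normal -0.181 0.982 -0.053
outer loop
vertex -3.372 4.647 3.783
vertex -2.045 4.886 3.686
vertex -2.597 4.751 3.068
endloop
endfacet
facet normal 0.732 0.098 -0.675
outer loop
vertex -2.597 4.751 3.068
vertex -1.668 2.833 3.797
vertex -2.22 2.698 3.179
endloop
endfacet
facet normal 0.732 0.098 -0.675
outer loop
vertex -2.045 4.886 3.686
vertex -1.668 2.833 3.797
vertex -2.597 4.751 3.068
endloop
endfacet
facet normal -0.414 -0.407 -0.814
outer loop
vertex 4.101 0.537 -2.813
vertex 3.691 0.226 -2.449
vertex 3.548 0.801 -2.664
endloop
endfacet
facet normal 0.386 0.906 -0.173
outer loop
vertex 4.101 0.537 -2.813
vertex 3.548 0.801 -2.664
vertex 4.229 0.754 -1.391
endloop
endfacet
facet normal -0.414 -0.407 -0.814
outer loop
vertex 3.548 0.801 -2.664
vertex 3.691 0.226 -2.449
vertex 3.139 0.489 -2.3
endloop
endfacet
facet normal -0.428 0.865 0.261
outer loop
vertex 3.548 0.801 -2.664
vertex 3.139 0.489 -2.3
vertex 4.229 0.754 -1.391
endloop
endfacet
facet normal -0.413 -0.406 -0.815
outer loop
vertex 3.139 0.489 -2.3
vertex 3.691 0.226 -2.449
vertex 3.281 -0.086 -2.086
endloop
endfacet
facet normal -0.653 0.117 0.748
outer loop
vertex 3.139 0.489 -2.3
vertex 3.281 -0.086 -2.086
vertex 4.229 0.754 -1.391
endloop
endfacet
facet normal -0.413 -0.406 -0.815
outer loop
vertex 3.281 -0.086 -2.086
vertex 3.691 0.226 -2.449
vertex 3.834 -0.349 -2.235
endloop
endfacet
facet normal -0.065 -0.592 0.804
outer loop
vertex 3.281 -0.086 -2.086
vertex 3.834 -0.349 -2.235
vertex 4.229 0.754 -1.391
endloop
endfacet
facet normal -0.415 -0.406 -0.814
outer loop
vertex 3.834 -0.349 -2.235
vertex 3.691 0.226 -2.449
vertex 4.243 -0.038 -2.599
endloop
endfacet
facet normal 0.748 -0.551 0.370
outer loop
vertex 3.834 -0.349 -2.235
vertex 4.243 -0.038 -2.599
vertex 4.229 0.754 -1.391
endloop
endfacet
facet normal -0.415 -0.406 -0.814
outer loop
vertex 4.243 -0.038 -2.599
vertex 3.691 0.226 -2.449
vertex 4.101 0.537 -2.813
endloop
endfacet
facet normal 0.973 0.197 -0.118
outer loop
vertex 4.243 -0.038 -2.599
vertex 4.101 0.537 -2.813
vertex 4.229 0.754 -1.391
endloop
endfacet
facet normal -0.853 -0.248 -0.460
outer loop
vertex 2.591 -3.818 -3.87
vertex 2.311 -3.652 -3.44
vertex 2.488 -3.419 -3.894
endloop
endfacet
facet normal 0.649 0.122 -0.751
outer loop
vertex 2.591 -3.818 -3.87
vertex 2.488 -3.419 -3.894
vertex 4.049 -3.148 -2.5
endloop
endfacet
facet normal -0.853 -0.247 -0.459
outer loop
vertex 2.488 -3.419 -3.894
vertex 2.311 -3.652 -3.44
vertex 2.281 -3.156 -3.651
endloop
endfacet
facet normal 0.346 0.769 -0.537
outer loop
vertex 2.488 -3.419 -3.894
vertex 2.281 -3.156 -3.651
vertex 4.049 -3.148 -2.5
endloop
endfacet
facet normal -0.852 -0.248 -0.461
outer loop
vertex 2.281 -3.156 -3.651
vertex 2.311 -3.652 -3.44
vertex 2.091 -3.184 -3.285
endloop
endfacet
facet normal -0.041 0.998 0.055
outer loop
vertex 2.281 -3.156 -3.651
vertex 2.091 -3.184 -3.285
vertex 4.049 -3.148 -2.5
endloop
endfacet
facet normal -0.852 -0.248 -0.461
outer loop
vertex 2.091 -3.184 -3.285
vertex 2.311 -3.652 -3.44
vertex 2.03 -3.486 -3.01
endloop
endfacet
facet normal -0.285 0.676 0.679
outer loop
vertex 2.091 -3.184 -3.285
vertex 2.03 -3.486 -3.01
vertex 4.049 -3.148 -2.5
endloop
endfacet
facet normal -0.852 -0.247 -0.462
outer loop
vertex 2.03 -3.486 -3.01
vertex 2.311 -3.652 -3.44
vertex 2.133 -3.885 -2.987
endloop
endfacet
facet normal -0.244 -0.007 0.970
outer loop
vertex 2.03 -3.486 -3.01
vertex 2.133 -3.885 -2.987
vertex 4.049 -3.148 -2.5
endloop
endfacet
facet normal -0.852 -0.246 -0.462
outer loop
vertex 2.133 -3.885 -2.987
vertex 2.311 -3.652 -3.44
vertex 2.34 -4.148 -3.229
endloop
endfacet
facet normal 0.058 -0.651 0.757
outer loop
vertex 2.133 -3.885 -2.987
vertex 2.34 -4.148 -3.229
vertex 4.049 -3.148 -2.5
endloop
endfacet
facet normal -0.852 -0.246 -0.461
outer loop
vertex 2.34 -4.148 -3.229
vertex 2.311 -3.652 -3.44
vertex 2.53 -4.12 -3.595
endloop
endfacet
facet normal 0.445 -0.880 0.164
outer loop
vertex 2.34 -4.148 -3.229
vertex 2.53 -4.12 -3.595
vertex 4.049 -3.148 -2.5
endloop
endfacet
facet normal -0.853 -0.247 -0.460
outer loop
vertex 2.53 -4.12 -3.595
vertex 2.311 -3.652 -3.44
vertex 2.591 -3.818 -3.87
endloop
endfacet
facet normal 0.690 -0.559 -0.461
outer loop
vertex 2.53 -4.12 -3.595
vertex 2.591 -3.818 -3.87
vertex 4.049 -3.148 -2.5
endloop
endfacet

endsolid


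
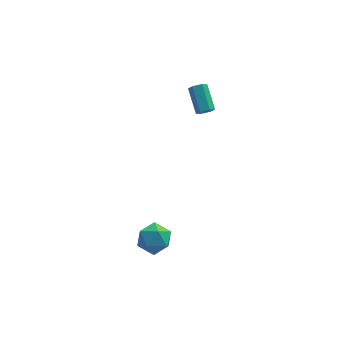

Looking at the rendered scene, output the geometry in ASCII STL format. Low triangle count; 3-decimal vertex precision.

solid 
facet normal -0.409 -0.403 0.819
outer loop
vertex -3.0 -3.505 -3.37
vertex -2.698 -4.381 -3.65
vertex -2.13 -3.829 -3.095
endloop
endfacet
facet normal -0.199 0.267 0.943
outer loop
vertex -3.0 -3.505 -3.37
vertex -2.13 -3.829 -3.095
vertex -2.237 -2.91 -3.378
endloop
endfacet
facet normal -0.536 0.694 0.480
outer loop
vertex -3.0 -3.505 -3.37
vertex -2.237 -2.91 -3.378
vertex -2.871 -2.894 -4.109
endloop
endfacet
facet normal -0.955 0.287 0.070
outer loop
vertex -3.0 -3.505 -3.37
vertex -2.871 -2.894 -4.109
vertex -3.156 -3.803 -4.277
endloop
endfacet
facet normal -0.877 -0.392 0.279
outer loop
vertex -3.0 -3.505 -3.37
vertex -3.156 -3.803 -4.277
vertex -2.698 -4.381 -3.65
endloop
endfacet
facet normal 0.500 0.308 0.809
outer loop
vertex -2.237 -2.91 -3.378
vertex -2.13 -3.829 -3.095
vertex -1.464 -3.417 -3.663
endloop
endfacet
facet normal 0.161 -0.777 0.608
outer loop
vertex -2.13 -3.829 -3.095
vertex -2.698 -4.381 -3.65
vertex -1.749 -4.326 -3.831
endloop
endfacet
facet normal -0.595 -0.759 -0.265
outer loop
vertex -2.698 -4.381 -3.65
vertex -3.156 -3.803 -4.277
vertex -2.383 -4.31 -4.562
endloop
endfacet
facet normal -0.723 0.338 -0.603
outer loop
vertex -3.156 -3.803 -4.277
vertex -2.871 -2.894 -4.109
vertex -2.49 -3.391 -4.845
endloop
endfacet
facet normal -0.046 0.997 0.062
outer loop
vertex -2.871 -2.894 -4.109
vertex -2.237 -2.91 -3.378
vertex -1.922 -2.839 -4.29
endloop
endfacet
facet normal 0.955 -0.287 -0.070
outer loop
vertex -1.62 -3.715 -4.57
vertex -1.464 -3.417 -3.663
vertex -1.749 -4.326 -3.831
endloop
endfacet
facet normal 0.536 -0.694 -0.480
outer loop
vertex -1.62 -3.715 -4.57
vertex -1.749 -4.326 -3.831
vertex -2.383 -4.31 -4.562
endloop
endfacet
facet normal 0.199 -0.267 -0.943
outer loop
vertex -1.62 -3.715 -4.57
vertex -2.383 -4.31 -4.562
vertex -2.49 -3.391 -4.845
endloop
endfacet
facet normal 0.409 0.403 -0.819
outer loop
vertex -1.62 -3.715 -4.57
vertex -2.49 -3.391 -4.845
vertex -1.922 -2.839 -4.29
endloop
endfacet
facet normal 0.877 0.392 -0.279
outer loop
vertex -1.62 -3.715 -4.57
vertex -1.922 -2.839 -4.29
vertex -1.464 -3.417 -3.663
endloop
endfacet
facet normal 0.723 -0.338 0.603
outer loop
vertex -1.749 -4.326 -3.831
vertex -1.464 -3.417 -3.663
vertex -2.13 -3.829 -3.095
endloop
endfacet
facet normal 0.046 -0.997 -0.062
outer loop
vertex -2.383 -4.31 -4.562
vertex -1.749 -4.326 -3.831
vertex -2.698 -4.381 -3.65
endloop
endfacet
facet normal -0.500 -0.308 -0.809
outer loop
vertex -2.49 -3.391 -4.845
vertex -2.383 -4.31 -4.562
vertex -3.156 -3.803 -4.277
endloop
endfacet
facet normal -0.161 0.777 -0.608
outer loop
vertex -1.922 -2.839 -4.29
vertex -2.49 -3.391 -4.845
vertex -2.871 -2.894 -4.109
endloop
endfacet
facet normal 0.595 0.759 0.265
outer loop
vertex -1.464 -3.417 -3.663
vertex -1.922 -2.839 -4.29
vertex -2.237 -2.91 -3.378
endloop
endfacet
facet normal 0.181 -0.814 -0.552
outer loop
vertex 1.007 2.243 0.371
vertex 0.802 2.467 -0.027
vertex 1.292 2.515 0.063
endloop
endfacet
facet normal 0.802 -0.204 0.562
outer loop
vertex 1.007 2.243 0.371
vertex 1.292 2.515 0.063
vertex 0.722 3.528 1.244
endloop
endfacet
facet normal 0.801 -0.205 0.563
outer loop
vertex 0.722 3.528 1.244
vertex 1.292 2.515 0.063
vertex 1.008 3.8 0.936
endloop
endfacet
facet normal -0.179 0.814 0.553
outer loop
vertex 0.722 3.528 1.244
vertex 1.008 3.8 0.936
vertex 0.518 3.753 0.847
endloop
endfacet
facet normal 0.181 -0.814 -0.553
outer loop
vertex 1.292 2.515 0.063
vertex 0.802 2.467 -0.027
vertex 1.087 2.739 -0.334
endloop
endfacet
facet normal 0.894 0.370 -0.253
outer loop
vertex 1.292 2.515 0.063
vertex 1.087 2.739 -0.334
vertex 1.008 3.8 0.936
endloop
endfacet
facet normal 0.894 0.369 -0.253
outer loop
vertex 1.008 3.8 0.936
vertex 1.087 2.739 -0.334
vertex 0.803 4.025 0.539
endloop
endfacet
facet normal -0.179 0.814 0.553
outer loop
vertex 1.008 3.8 0.936
vertex 0.803 4.025 0.539
vertex 0.518 3.753 0.847
endloop
endfacet
facet normal 0.180 -0.813 -0.553
outer loop
vertex 1.087 2.739 -0.334
vertex 0.802 2.467 -0.027
vertex 0.598 2.692 -0.424
endloop
endfacet
facet normal 0.095 0.573 -0.814
outer loop
vertex 1.087 2.739 -0.334
vertex 0.598 2.692 -0.424
vertex 0.803 4.025 0.539
endloop
endfacet
facet normal 0.093 0.574 -0.814
outer loop
vertex 0.803 4.025 0.539
vertex 0.598 2.692 -0.424
vertex 0.313 3.977 0.449
endloop
endfacet
facet normal -0.181 0.814 0.552
outer loop
vertex 0.803 4.025 0.539
vertex 0.313 3.977 0.449
vertex 0.518 3.753 0.847
endloop
endfacet
facet normal 0.179 -0.814 -0.553
outer loop
vertex 0.598 2.692 -0.424
vertex 0.802 2.467 -0.027
vertex 0.312 2.42 -0.116
endloop
endfacet
facet normal -0.801 0.205 -0.563
outer loop
vertex 0.598 2.692 -0.424
vertex 0.312 2.42 -0.116
vertex 0.313 3.977 0.449
endloop
endfacet
facet normal -0.802 0.204 -0.562
outer loop
vertex 0.313 3.977 0.449
vertex 0.312 2.42 -0.116
vertex 0.028 3.705 0.757
endloop
endfacet
facet normal -0.181 0.814 0.552
outer loop
vertex 0.313 3.977 0.449
vertex 0.028 3.705 0.757
vertex 0.518 3.753 0.847
endloop
endfacet
facet normal 0.179 -0.814 -0.553
outer loop
vertex 0.312 2.42 -0.116
vertex 0.802 2.467 -0.027
vertex 0.517 2.195 0.281
endloop
endfacet
facet normal -0.894 -0.369 0.253
outer loop
vertex 0.312 2.42 -0.116
vertex 0.517 2.195 0.281
vertex 0.028 3.705 0.757
endloop
endfacet
facet normal -0.894 -0.369 0.253
outer loop
vertex 0.028 3.705 0.757
vertex 0.517 2.195 0.281
vertex 0.233 3.481 1.154
endloop
endfacet
facet normal -0.181 0.814 0.553
outer loop
vertex 0.028 3.705 0.757
vertex 0.233 3.481 1.154
vertex 0.518 3.753 0.847
endloop
endfacet
facet normal 0.181 -0.814 -0.552
outer loop
vertex 0.517 2.195 0.281
vertex 0.802 2.467 -0.027
vertex 1.007 2.243 0.371
endloop
endfacet
facet normal -0.093 -0.573 0.814
outer loop
vertex 0.517 2.195 0.281
vertex 1.007 2.243 0.371
vertex 0.233 3.481 1.154
endloop
endfacet
facet normal -0.095 -0.574 0.814
outer loop
vertex 0.233 3.481 1.154
vertex 1.007 2.243 0.371
vertex 0.722 3.528 1.244
endloop
endfacet
facet normal -0.180 0.813 0.553
outer loop
vertex 0.233 3.481 1.154
vertex 0.722 3.528 1.244
vertex 0.518 3.753 0.847
endloop
endfacet

endsolid


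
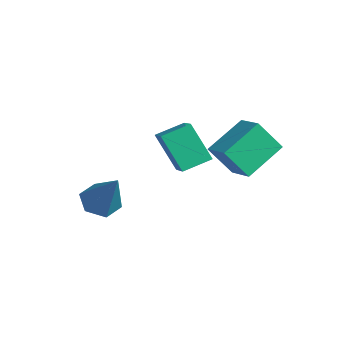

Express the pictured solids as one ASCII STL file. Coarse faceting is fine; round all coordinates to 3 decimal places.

solid 
facet normal -0.546 -0.204 0.813
outer loop
vertex -3.338 -1.666 1.546
vertex -3.183 -0.501 1.943
vertex -4.539 -1.266 0.84
endloop
endfacet
facet normal -0.125 -0.939 -0.320
outer loop
vertex -3.557 -0.899 -0.623
vertex -3.338 -1.666 1.546
vertex -4.539 -1.266 0.84
endloop
endfacet
facet normal -0.546 -0.204 0.813
outer loop
vertex -4.539 -1.266 0.84
vertex -3.183 -0.501 1.943
vertex -4.384 -0.101 1.237
endloop
endfacet
facet normal -0.829 0.276 -0.487
outer loop
vertex -4.384 -0.101 1.237
vertex -3.557 -0.899 -0.623
vertex -4.539 -1.266 0.84
endloop
endfacet
facet normal 0.829 -0.276 0.487
outer loop
vertex -3.338 -1.666 1.546
vertex -2.201 -0.134 0.48
vertex -3.183 -0.501 1.943
endloop
endfacet
facet normal -0.125 -0.939 -0.320
outer loop
vertex -2.356 -1.299 0.083
vertex -3.338 -1.666 1.546
vertex -3.557 -0.899 -0.623
endloop
endfacet
facet normal 0.829 -0.276 0.487
outer loop
vertex -2.356 -1.299 0.083
vertex -2.201 -0.134 0.48
vertex -3.338 -1.666 1.546
endloop
endfacet
facet normal 0.125 0.939 0.320
outer loop
vertex -3.183 -0.501 1.943
vertex -2.201 -0.134 0.48
vertex -4.384 -0.101 1.237
endloop
endfacet
facet normal -0.829 0.276 -0.487
outer loop
vertex -3.402 0.266 -0.226
vertex -3.557 -0.899 -0.623
vertex -4.384 -0.101 1.237
endloop
endfacet
facet normal 0.125 0.939 0.320
outer loop
vertex -4.384 -0.101 1.237
vertex -2.201 -0.134 0.48
vertex -3.402 0.266 -0.226
endloop
endfacet
facet normal 0.546 0.204 -0.813
outer loop
vertex -3.402 0.266 -0.226
vertex -2.356 -1.299 0.083
vertex -3.557 -0.899 -0.623
endloop
endfacet
facet normal 0.546 0.204 -0.813
outer loop
vertex -2.201 -0.134 0.48
vertex -2.356 -1.299 0.083
vertex -3.402 0.266 -0.226
endloop
endfacet
facet normal -0.934 0.004 -0.356
outer loop
vertex -0.141 -1.544 2.584
vertex -0.461 0.007 3.44
vertex 0.31 -0.802 1.409
endloop
endfacet
facet normal 0.178 -0.861 -0.476
outer loop
vertex 1.441 -0.807 1.84
vertex -0.141 -1.544 2.584
vertex 0.31 -0.802 1.409
endloop
endfacet
facet normal -0.934 0.004 -0.356
outer loop
vertex 0.31 -0.802 1.409
vertex -0.461 0.007 3.44
vertex -0.01 0.748 2.265
endloop
endfacet
facet normal 0.309 0.508 -0.804
outer loop
vertex -0.01 0.748 2.265
vertex 1.441 -0.807 1.84
vertex 0.31 -0.802 1.409
endloop
endfacet
facet normal -0.309 -0.508 0.804
outer loop
vertex -0.141 -1.544 2.584
vertex 0.67 0.002 3.871
vertex -0.461 0.007 3.44
endloop
endfacet
facet normal 0.178 -0.862 -0.475
outer loop
vertex 0.99 -1.548 3.015
vertex -0.141 -1.544 2.584
vertex 1.441 -0.807 1.84
endloop
endfacet
facet normal -0.308 -0.508 0.804
outer loop
vertex 0.99 -1.548 3.015
vertex 0.67 0.002 3.871
vertex -0.141 -1.544 2.584
endloop
endfacet
facet normal -0.177 0.862 0.475
outer loop
vertex -0.461 0.007 3.44
vertex 0.67 0.002 3.871
vertex -0.01 0.748 2.265
endloop
endfacet
facet normal 0.308 0.508 -0.804
outer loop
vertex 1.121 0.744 2.696
vertex 1.441 -0.807 1.84
vertex -0.01 0.748 2.265
endloop
endfacet
facet normal -0.178 0.861 0.476
outer loop
vertex -0.01 0.748 2.265
vertex 0.67 0.002 3.871
vertex 1.121 0.744 2.696
endloop
endfacet
facet normal 0.934 -0.004 0.356
outer loop
vertex 1.121 0.744 2.696
vertex 0.99 -1.548 3.015
vertex 1.441 -0.807 1.84
endloop
endfacet
facet normal 0.934 -0.004 0.356
outer loop
vertex 0.67 0.002 3.871
vertex 0.99 -1.548 3.015
vertex 1.121 0.744 2.696
endloop
endfacet
facet normal -0.558 -0.063 -0.827
outer loop
vertex -3.251 -3.347 -1.703
vertex -3.656 -4.007 -1.379
vertex -3.944 -3.23 -1.244
endloop
endfacet
facet normal 0.259 0.955 0.147
outer loop
vertex -3.251 -3.347 -1.703
vertex -3.944 -3.23 -1.244
vertex -2.484 -3.873 0.359
endloop
endfacet
facet normal -0.558 -0.063 -0.827
outer loop
vertex -3.944 -3.23 -1.244
vertex -3.656 -4.007 -1.379
vertex -4.35 -3.89 -0.92
endloop
endfacet
facet normal -0.455 0.602 0.656
outer loop
vertex -3.944 -3.23 -1.244
vertex -4.35 -3.89 -0.92
vertex -2.484 -3.873 0.359
endloop
endfacet
facet normal -0.558 -0.064 -0.827
outer loop
vertex -4.35 -3.89 -0.92
vertex -3.656 -4.007 -1.379
vertex -4.062 -4.667 -1.054
endloop
endfacet
facet normal -0.531 -0.331 0.780
outer loop
vertex -4.35 -3.89 -0.92
vertex -4.062 -4.667 -1.054
vertex -2.484 -3.873 0.359
endloop
endfacet
facet normal -0.558 -0.064 -0.827
outer loop
vertex -4.062 -4.667 -1.054
vertex -3.656 -4.007 -1.379
vertex -3.368 -4.785 -1.513
endloop
endfacet
facet normal 0.106 -0.913 0.395
outer loop
vertex -4.062 -4.667 -1.054
vertex -3.368 -4.785 -1.513
vertex -2.484 -3.873 0.359
endloop
endfacet
facet normal -0.559 -0.064 -0.827
outer loop
vertex -3.368 -4.785 -1.513
vertex -3.656 -4.007 -1.379
vertex -2.963 -4.125 -1.838
endloop
endfacet
facet normal 0.821 -0.560 -0.115
outer loop
vertex -3.368 -4.785 -1.513
vertex -2.963 -4.125 -1.838
vertex -2.484 -3.873 0.359
endloop
endfacet
facet normal -0.559 -0.063 -0.827
outer loop
vertex -2.963 -4.125 -1.838
vertex -3.656 -4.007 -1.379
vertex -3.251 -3.347 -1.703
endloop
endfacet
facet normal 0.897 0.373 -0.238
outer loop
vertex -2.963 -4.125 -1.838
vertex -3.251 -3.347 -1.703
vertex -2.484 -3.873 0.359
endloop
endfacet

endsolid


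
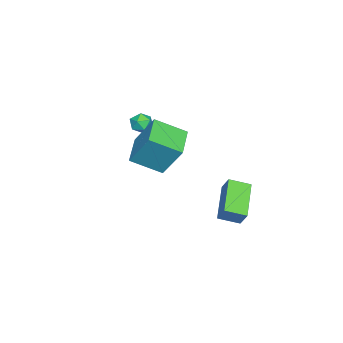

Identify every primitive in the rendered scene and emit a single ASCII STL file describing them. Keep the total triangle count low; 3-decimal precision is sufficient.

solid 
facet normal -0.278 -0.450 -0.848
outer loop
vertex 0.768 3.405 -4.143
vertex -1.103 2.919 -3.271
vertex 0.336 4.388 -4.523
endloop
endfacet
facet normal 0.882 0.229 -0.411
outer loop
vertex 0.603 4.821 -3.709
vertex 0.768 3.405 -4.143
vertex 0.336 4.388 -4.523
endloop
endfacet
facet normal -0.278 -0.451 -0.848
outer loop
vertex 0.336 4.388 -4.523
vertex -1.103 2.919 -3.271
vertex -1.535 3.903 -3.652
endloop
endfacet
facet normal -0.379 0.863 -0.334
outer loop
vertex -1.535 3.903 -3.652
vertex 0.603 4.821 -3.709
vertex 0.336 4.388 -4.523
endloop
endfacet
facet normal 0.380 -0.863 0.334
outer loop
vertex 0.768 3.405 -4.143
vertex -0.836 3.352 -2.457
vertex -1.103 2.919 -3.271
endloop
endfacet
facet normal 0.883 0.229 -0.410
outer loop
vertex 1.035 3.837 -3.328
vertex 0.768 3.405 -4.143
vertex 0.603 4.821 -3.709
endloop
endfacet
facet normal 0.379 -0.863 0.333
outer loop
vertex 1.035 3.837 -3.328
vertex -0.836 3.352 -2.457
vertex 0.768 3.405 -4.143
endloop
endfacet
facet normal -0.883 -0.228 0.411
outer loop
vertex -1.103 2.919 -3.271
vertex -0.836 3.352 -2.457
vertex -1.535 3.903 -3.652
endloop
endfacet
facet normal -0.379 0.863 -0.333
outer loop
vertex -1.268 4.335 -2.837
vertex 0.603 4.821 -3.709
vertex -1.535 3.903 -3.652
endloop
endfacet
facet normal -0.883 -0.229 0.411
outer loop
vertex -1.535 3.903 -3.652
vertex -0.836 3.352 -2.457
vertex -1.268 4.335 -2.837
endloop
endfacet
facet normal 0.278 0.451 0.848
outer loop
vertex -1.268 4.335 -2.837
vertex 1.035 3.837 -3.328
vertex 0.603 4.821 -3.709
endloop
endfacet
facet normal 0.278 0.450 0.848
outer loop
vertex -0.836 3.352 -2.457
vertex 1.035 3.837 -3.328
vertex -1.268 4.335 -2.837
endloop
endfacet
facet normal -0.360 0.468 0.807
outer loop
vertex -1.422 -0.824 0.547
vertex -1.039 -1.164 0.915
vertex -0.843 -0.612 0.682
endloop
endfacet
facet normal -0.382 0.894 0.235
outer loop
vertex -1.422 -0.824 0.547
vertex -0.843 -0.612 0.682
vertex -1.072 -0.556 0.096
endloop
endfacet
facet normal -0.778 0.570 -0.265
outer loop
vertex -1.422 -0.824 0.547
vertex -1.072 -0.556 0.096
vertex -1.408 -1.074 -0.032
endloop
endfacet
facet normal -0.999 -0.054 -0.001
outer loop
vertex -1.422 -0.824 0.547
vertex -1.408 -1.074 -0.032
vertex -1.388 -1.45 0.475
endloop
endfacet
facet normal -0.740 -0.116 0.663
outer loop
vertex -1.422 -0.824 0.547
vertex -1.388 -1.45 0.475
vertex -1.039 -1.164 0.915
endloop
endfacet
facet normal 0.281 0.960 -0.018
outer loop
vertex -1.072 -0.556 0.096
vertex -0.843 -0.612 0.682
vertex -0.472 -0.73 0.185
endloop
endfacet
facet normal 0.318 0.270 0.909
outer loop
vertex -0.843 -0.612 0.682
vertex -1.039 -1.164 0.915
vertex -0.452 -1.106 0.692
endloop
endfacet
facet normal -0.296 -0.676 0.674
outer loop
vertex -1.039 -1.164 0.915
vertex -1.388 -1.45 0.475
vertex -0.788 -1.624 0.564
endloop
endfacet
facet normal -0.715 -0.574 -0.398
outer loop
vertex -1.388 -1.45 0.475
vertex -1.408 -1.074 -0.032
vertex -1.017 -1.568 -0.022
endloop
endfacet
facet normal -0.357 0.436 -0.826
outer loop
vertex -1.408 -1.074 -0.032
vertex -1.072 -0.556 0.096
vertex -0.821 -1.016 -0.255
endloop
endfacet
facet normal 0.999 0.054 0.001
outer loop
vertex -0.438 -1.356 0.113
vertex -0.472 -0.73 0.185
vertex -0.452 -1.106 0.692
endloop
endfacet
facet normal 0.778 -0.570 0.265
outer loop
vertex -0.438 -1.356 0.113
vertex -0.452 -1.106 0.692
vertex -0.788 -1.624 0.564
endloop
endfacet
facet normal 0.382 -0.894 -0.235
outer loop
vertex -0.438 -1.356 0.113
vertex -0.788 -1.624 0.564
vertex -1.017 -1.568 -0.022
endloop
endfacet
facet normal 0.360 -0.468 -0.807
outer loop
vertex -0.438 -1.356 0.113
vertex -1.017 -1.568 -0.022
vertex -0.821 -1.016 -0.255
endloop
endfacet
facet normal 0.740 0.116 -0.663
outer loop
vertex -0.438 -1.356 0.113
vertex -0.821 -1.016 -0.255
vertex -0.472 -0.73 0.185
endloop
endfacet
facet normal 0.715 0.574 0.398
outer loop
vertex -0.452 -1.106 0.692
vertex -0.472 -0.73 0.185
vertex -0.843 -0.612 0.682
endloop
endfacet
facet normal 0.357 -0.436 0.826
outer loop
vertex -0.788 -1.624 0.564
vertex -0.452 -1.106 0.692
vertex -1.039 -1.164 0.915
endloop
endfacet
facet normal -0.281 -0.960 0.018
outer loop
vertex -1.017 -1.568 -0.022
vertex -0.788 -1.624 0.564
vertex -1.388 -1.45 0.475
endloop
endfacet
facet normal -0.318 -0.270 -0.909
outer loop
vertex -0.821 -1.016 -0.255
vertex -1.017 -1.568 -0.022
vertex -1.408 -1.074 -0.032
endloop
endfacet
facet normal 0.296 0.676 -0.674
outer loop
vertex -0.472 -0.73 0.185
vertex -0.821 -1.016 -0.255
vertex -1.072 -0.556 0.096
endloop
endfacet
facet normal -0.945 -0.233 0.228
outer loop
vertex 2.727 1.1 3.133
vertex 2.191 2.488 2.331
vertex 2.579 0.09 1.483
endloop
endfacet
facet normal 0.317 -0.821 0.474
outer loop
vertex 4.129 0.472 1.109
vertex 2.727 1.1 3.133
vertex 2.579 0.09 1.483
endloop
endfacet
facet normal -0.945 -0.234 0.228
outer loop
vertex 2.579 0.09 1.483
vertex 2.191 2.488 2.331
vertex 2.043 1.477 0.681
endloop
endfacet
facet normal -0.077 -0.521 -0.850
outer loop
vertex 2.043 1.477 0.681
vertex 4.129 0.472 1.109
vertex 2.579 0.09 1.483
endloop
endfacet
facet normal 0.077 0.521 0.850
outer loop
vertex 2.727 1.1 3.133
vertex 3.741 2.87 1.957
vertex 2.191 2.488 2.331
endloop
endfacet
facet normal 0.317 -0.821 0.475
outer loop
vertex 4.277 1.483 2.759
vertex 2.727 1.1 3.133
vertex 4.129 0.472 1.109
endloop
endfacet
facet normal 0.076 0.521 0.850
outer loop
vertex 4.277 1.483 2.759
vertex 3.741 2.87 1.957
vertex 2.727 1.1 3.133
endloop
endfacet
facet normal -0.317 0.821 -0.475
outer loop
vertex 2.191 2.488 2.331
vertex 3.741 2.87 1.957
vertex 2.043 1.477 0.681
endloop
endfacet
facet normal -0.076 -0.521 -0.850
outer loop
vertex 3.593 1.86 0.307
vertex 4.129 0.472 1.109
vertex 2.043 1.477 0.681
endloop
endfacet
facet normal -0.317 0.821 -0.474
outer loop
vertex 2.043 1.477 0.681
vertex 3.741 2.87 1.957
vertex 3.593 1.86 0.307
endloop
endfacet
facet normal 0.945 0.233 -0.228
outer loop
vertex 3.593 1.86 0.307
vertex 4.277 1.483 2.759
vertex 4.129 0.472 1.109
endloop
endfacet
facet normal 0.945 0.234 -0.228
outer loop
vertex 3.741 2.87 1.957
vertex 4.277 1.483 2.759
vertex 3.593 1.86 0.307
endloop
endfacet

endsolid


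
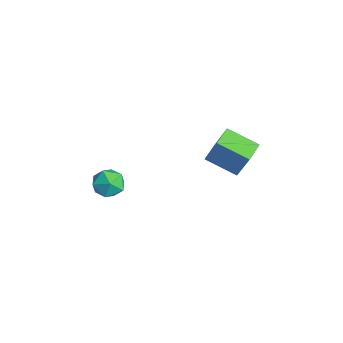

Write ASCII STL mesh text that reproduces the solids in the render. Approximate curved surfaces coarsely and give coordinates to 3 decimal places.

solid 
facet normal -0.588 -0.709 0.388
outer loop
vertex -2.312 1.626 4.616
vertex -3.189 2.464 4.817
vertex -3.078 1.263 2.793
endloop
endfacet
facet normal 0.713 -0.682 -0.164
outer loop
vertex -1.971 2.596 2.063
vertex -2.312 1.626 4.616
vertex -3.078 1.263 2.793
endloop
endfacet
facet normal -0.588 -0.709 0.389
outer loop
vertex -3.078 1.263 2.793
vertex -3.189 2.464 4.817
vertex -3.955 2.101 2.995
endloop
endfacet
facet normal -0.381 -0.180 -0.907
outer loop
vertex -3.955 2.101 2.995
vertex -1.971 2.596 2.063
vertex -3.078 1.263 2.793
endloop
endfacet
facet normal 0.381 0.181 0.907
outer loop
vertex -2.312 1.626 4.616
vertex -2.082 3.797 4.087
vertex -3.189 2.464 4.817
endloop
endfacet
facet normal 0.713 -0.682 -0.164
outer loop
vertex -1.205 2.959 3.885
vertex -2.312 1.626 4.616
vertex -1.971 2.596 2.063
endloop
endfacet
facet normal 0.381 0.181 0.907
outer loop
vertex -1.205 2.959 3.885
vertex -2.082 3.797 4.087
vertex -2.312 1.626 4.616
endloop
endfacet
facet normal -0.713 0.682 0.164
outer loop
vertex -3.189 2.464 4.817
vertex -2.082 3.797 4.087
vertex -3.955 2.101 2.995
endloop
endfacet
facet normal -0.381 -0.181 -0.907
outer loop
vertex -2.848 3.434 2.264
vertex -1.971 2.596 2.063
vertex -3.955 2.101 2.995
endloop
endfacet
facet normal -0.713 0.682 0.164
outer loop
vertex -3.955 2.101 2.995
vertex -2.082 3.797 4.087
vertex -2.848 3.434 2.264
endloop
endfacet
facet normal 0.588 0.709 -0.389
outer loop
vertex -2.848 3.434 2.264
vertex -1.205 2.959 3.885
vertex -1.971 2.596 2.063
endloop
endfacet
facet normal 0.588 0.709 -0.388
outer loop
vertex -2.082 3.797 4.087
vertex -1.205 2.959 3.885
vertex -2.848 3.434 2.264
endloop
endfacet
facet normal -0.402 0.380 0.833
outer loop
vertex -4.168 -3.298 2.293
vertex -3.624 -3.893 2.827
vertex -3.291 -3.017 2.588
endloop
endfacet
facet normal -0.384 0.868 0.314
outer loop
vertex -4.168 -3.298 2.293
vertex -3.291 -3.017 2.588
vertex -3.584 -2.821 1.687
endloop
endfacet
facet normal -0.752 0.613 -0.242
outer loop
vertex -4.168 -3.298 2.293
vertex -3.584 -2.821 1.687
vertex -4.097 -3.576 1.369
endloop
endfacet
facet normal -0.997 -0.033 -0.067
outer loop
vertex -4.168 -3.298 2.293
vertex -4.097 -3.576 1.369
vertex -4.122 -4.239 2.073
endloop
endfacet
facet normal -0.782 -0.178 0.598
outer loop
vertex -4.168 -3.298 2.293
vertex -4.122 -4.239 2.073
vertex -3.624 -3.893 2.827
endloop
endfacet
facet normal 0.295 0.949 0.111
outer loop
vertex -3.584 -2.821 1.687
vertex -3.291 -3.017 2.588
vertex -2.678 -3.121 1.847
endloop
endfacet
facet normal 0.266 0.158 0.951
outer loop
vertex -3.291 -3.017 2.588
vertex -3.624 -3.893 2.827
vertex -2.703 -3.784 2.551
endloop
endfacet
facet normal -0.347 -0.744 0.571
outer loop
vertex -3.624 -3.893 2.827
vertex -4.122 -4.239 2.073
vertex -3.216 -4.539 2.233
endloop
endfacet
facet normal -0.697 -0.510 -0.505
outer loop
vertex -4.122 -4.239 2.073
vertex -4.097 -3.576 1.369
vertex -3.509 -4.343 1.332
endloop
endfacet
facet normal -0.300 0.536 -0.789
outer loop
vertex -4.097 -3.576 1.369
vertex -3.584 -2.821 1.687
vertex -3.176 -3.467 1.093
endloop
endfacet
facet normal 0.997 0.033 0.067
outer loop
vertex -2.632 -4.062 1.627
vertex -2.678 -3.121 1.847
vertex -2.703 -3.784 2.551
endloop
endfacet
facet normal 0.752 -0.613 0.242
outer loop
vertex -2.632 -4.062 1.627
vertex -2.703 -3.784 2.551
vertex -3.216 -4.539 2.233
endloop
endfacet
facet normal 0.384 -0.868 -0.314
outer loop
vertex -2.632 -4.062 1.627
vertex -3.216 -4.539 2.233
vertex -3.509 -4.343 1.332
endloop
endfacet
facet normal 0.402 -0.380 -0.833
outer loop
vertex -2.632 -4.062 1.627
vertex -3.509 -4.343 1.332
vertex -3.176 -3.467 1.093
endloop
endfacet
facet normal 0.782 0.178 -0.598
outer loop
vertex -2.632 -4.062 1.627
vertex -3.176 -3.467 1.093
vertex -2.678 -3.121 1.847
endloop
endfacet
facet normal 0.697 0.510 0.505
outer loop
vertex -2.703 -3.784 2.551
vertex -2.678 -3.121 1.847
vertex -3.291 -3.017 2.588
endloop
endfacet
facet normal 0.300 -0.536 0.789
outer loop
vertex -3.216 -4.539 2.233
vertex -2.703 -3.784 2.551
vertex -3.624 -3.893 2.827
endloop
endfacet
facet normal -0.295 -0.949 -0.111
outer loop
vertex -3.509 -4.343 1.332
vertex -3.216 -4.539 2.233
vertex -4.122 -4.239 2.073
endloop
endfacet
facet normal -0.266 -0.158 -0.951
outer loop
vertex -3.176 -3.467 1.093
vertex -3.509 -4.343 1.332
vertex -4.097 -3.576 1.369
endloop
endfacet
facet normal 0.347 0.744 -0.571
outer loop
vertex -2.678 -3.121 1.847
vertex -3.176 -3.467 1.093
vertex -3.584 -2.821 1.687
endloop
endfacet

endsolid
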